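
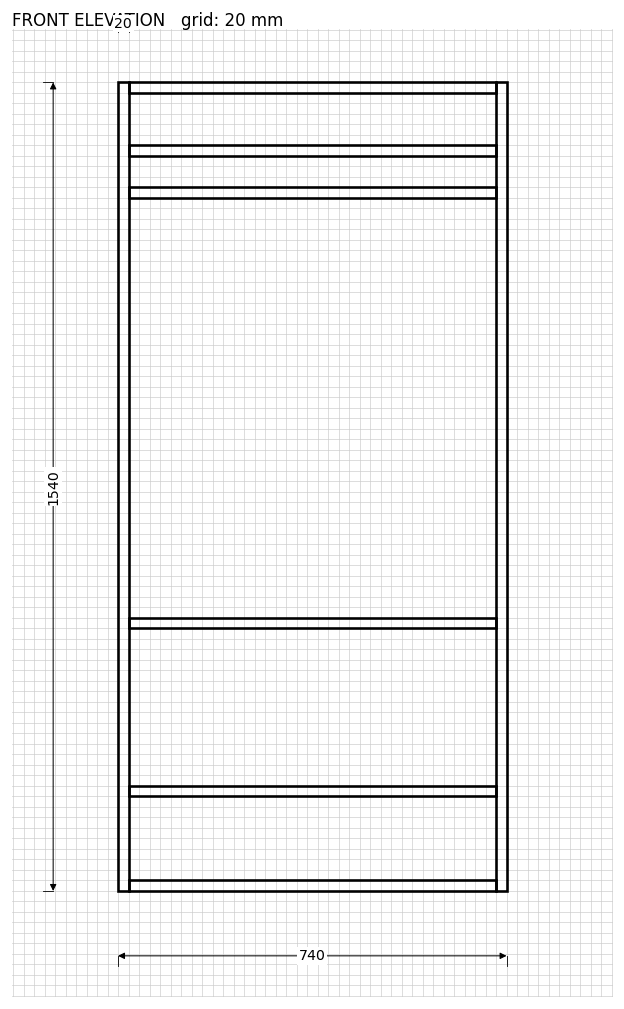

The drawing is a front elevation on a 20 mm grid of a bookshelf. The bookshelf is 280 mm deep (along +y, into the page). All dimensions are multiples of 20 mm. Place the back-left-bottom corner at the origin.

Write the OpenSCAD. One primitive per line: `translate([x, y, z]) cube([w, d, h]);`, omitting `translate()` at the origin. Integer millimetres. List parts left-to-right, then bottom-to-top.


cube([20, 280, 1540]);
translate([20, 0, 0]) cube([700, 280, 20]);
translate([20, 0, 180]) cube([700, 280, 20]);
translate([20, 0, 500]) cube([700, 280, 20]);
translate([20, 0, 1320]) cube([700, 280, 20]);
translate([20, 0, 1400]) cube([700, 280, 20]);
translate([20, 0, 1520]) cube([700, 280, 20]);
translate([720, 0, 0]) cube([20, 280, 1540]);


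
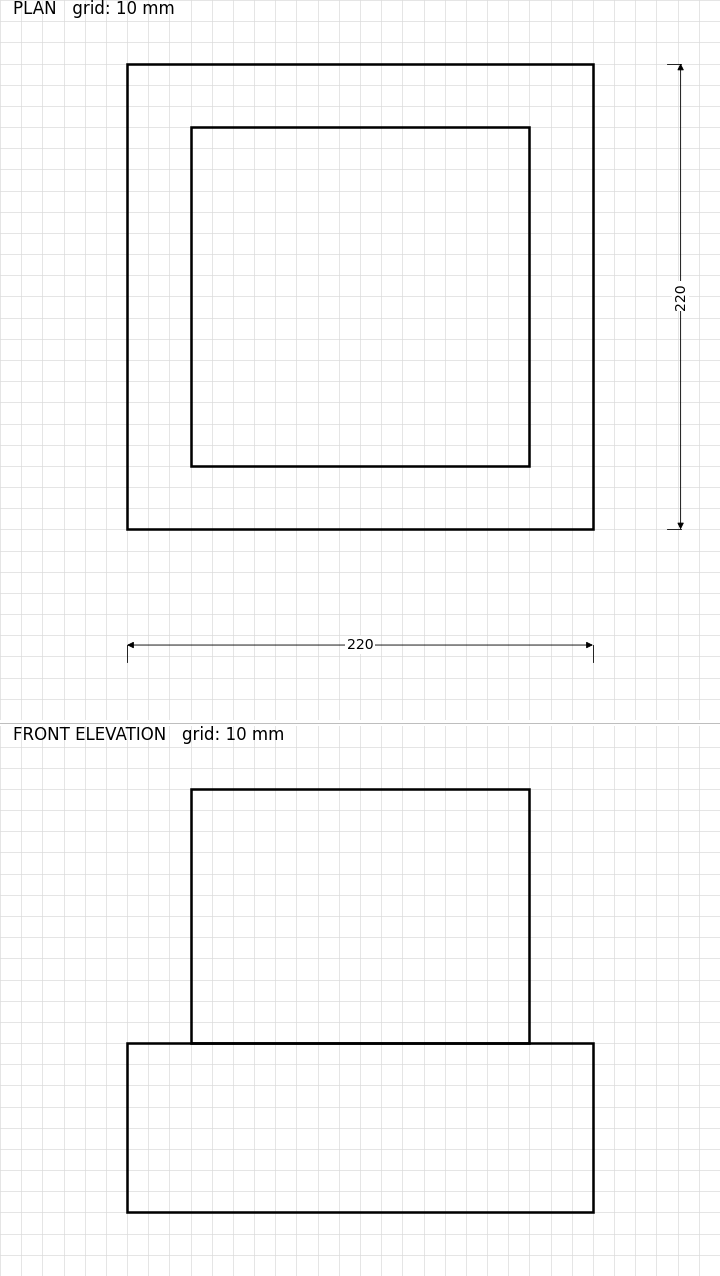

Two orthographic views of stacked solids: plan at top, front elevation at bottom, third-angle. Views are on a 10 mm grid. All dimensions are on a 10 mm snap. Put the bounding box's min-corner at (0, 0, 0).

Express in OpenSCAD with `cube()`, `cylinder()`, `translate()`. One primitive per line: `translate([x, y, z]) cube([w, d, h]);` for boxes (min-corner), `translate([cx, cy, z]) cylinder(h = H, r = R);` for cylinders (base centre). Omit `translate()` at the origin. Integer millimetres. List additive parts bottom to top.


cube([220, 220, 80]);
translate([30, 30, 80]) cube([160, 160, 120]);


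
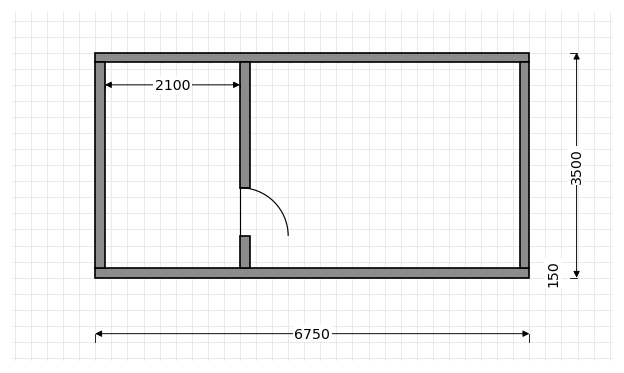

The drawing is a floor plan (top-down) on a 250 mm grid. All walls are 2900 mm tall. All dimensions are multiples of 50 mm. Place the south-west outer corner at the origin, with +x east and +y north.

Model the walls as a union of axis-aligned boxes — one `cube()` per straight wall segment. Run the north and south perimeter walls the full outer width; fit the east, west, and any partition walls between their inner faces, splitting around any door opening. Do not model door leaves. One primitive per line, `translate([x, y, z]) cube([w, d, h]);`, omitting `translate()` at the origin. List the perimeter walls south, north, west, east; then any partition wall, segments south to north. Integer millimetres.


cube([6750, 150, 2900]);
translate([0, 3350, 0]) cube([6750, 150, 2900]);
translate([0, 150, 0]) cube([150, 3200, 2900]);
translate([6600, 150, 0]) cube([150, 3200, 2900]);
translate([2250, 150, 0]) cube([150, 500, 2900]);
translate([2250, 1400, 0]) cube([150, 1950, 2900]);


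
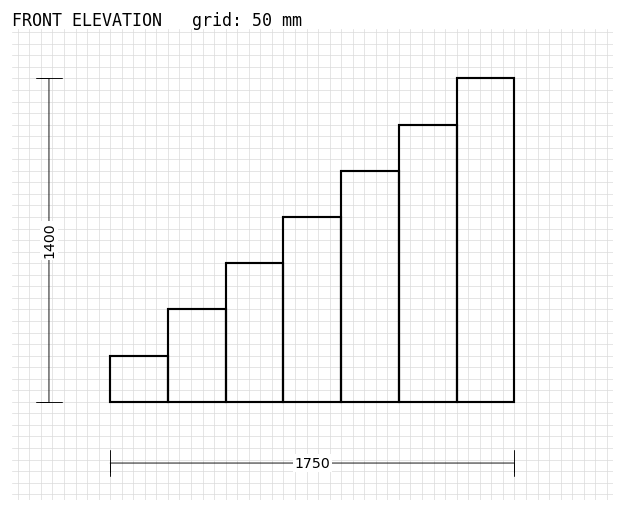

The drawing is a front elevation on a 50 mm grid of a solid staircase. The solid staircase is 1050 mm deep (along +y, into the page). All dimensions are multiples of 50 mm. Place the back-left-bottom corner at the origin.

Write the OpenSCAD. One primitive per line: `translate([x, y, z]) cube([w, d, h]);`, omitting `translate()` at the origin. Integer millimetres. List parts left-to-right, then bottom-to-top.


cube([250, 1050, 200]);
translate([250, 0, 0]) cube([250, 1050, 400]);
translate([500, 0, 0]) cube([250, 1050, 600]);
translate([750, 0, 0]) cube([250, 1050, 800]);
translate([1000, 0, 0]) cube([250, 1050, 1000]);
translate([1250, 0, 0]) cube([250, 1050, 1200]);
translate([1500, 0, 0]) cube([250, 1050, 1400]);


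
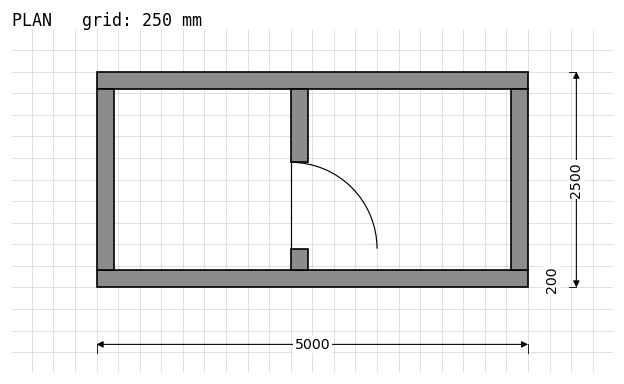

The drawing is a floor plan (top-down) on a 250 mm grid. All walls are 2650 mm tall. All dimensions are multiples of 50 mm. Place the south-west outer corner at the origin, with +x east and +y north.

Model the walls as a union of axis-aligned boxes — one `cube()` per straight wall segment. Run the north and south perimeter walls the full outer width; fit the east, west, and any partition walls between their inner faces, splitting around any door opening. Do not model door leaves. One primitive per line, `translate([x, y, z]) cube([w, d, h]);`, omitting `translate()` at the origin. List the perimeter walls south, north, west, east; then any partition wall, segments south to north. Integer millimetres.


cube([5000, 200, 2650]);
translate([0, 2300, 0]) cube([5000, 200, 2650]);
translate([0, 200, 0]) cube([200, 2100, 2650]);
translate([4800, 200, 0]) cube([200, 2100, 2650]);
translate([2250, 200, 0]) cube([200, 250, 2650]);
translate([2250, 1450, 0]) cube([200, 850, 2650]);


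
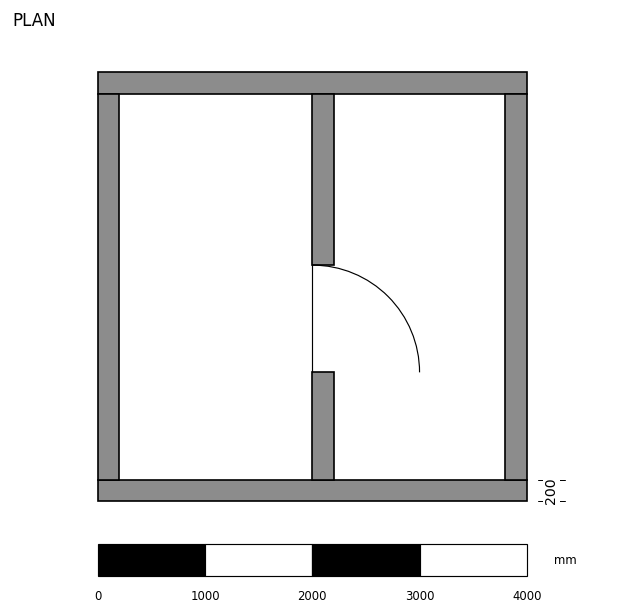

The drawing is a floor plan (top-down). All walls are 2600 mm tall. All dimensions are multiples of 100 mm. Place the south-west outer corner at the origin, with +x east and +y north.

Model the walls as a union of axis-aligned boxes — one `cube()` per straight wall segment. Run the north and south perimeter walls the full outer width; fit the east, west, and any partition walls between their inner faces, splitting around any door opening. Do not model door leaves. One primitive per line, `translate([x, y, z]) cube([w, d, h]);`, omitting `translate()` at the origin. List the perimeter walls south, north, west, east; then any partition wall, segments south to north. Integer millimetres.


cube([4000, 200, 2600]);
translate([0, 3800, 0]) cube([4000, 200, 2600]);
translate([0, 200, 0]) cube([200, 3600, 2600]);
translate([3800, 200, 0]) cube([200, 3600, 2600]);
translate([2000, 200, 0]) cube([200, 1000, 2600]);
translate([2000, 2200, 0]) cube([200, 1600, 2600]);


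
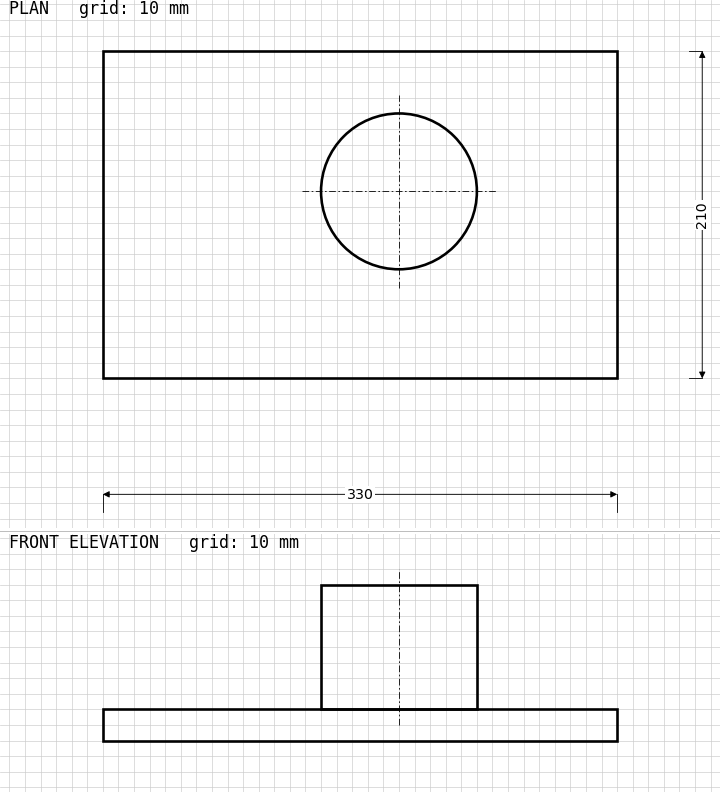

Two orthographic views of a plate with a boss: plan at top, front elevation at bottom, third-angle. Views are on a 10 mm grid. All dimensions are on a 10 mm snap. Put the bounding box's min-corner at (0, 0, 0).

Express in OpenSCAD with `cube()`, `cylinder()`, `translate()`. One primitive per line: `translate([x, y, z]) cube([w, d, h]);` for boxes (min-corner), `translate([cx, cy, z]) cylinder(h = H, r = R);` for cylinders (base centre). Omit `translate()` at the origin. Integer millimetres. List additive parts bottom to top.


cube([330, 210, 20]);
translate([190, 120, 20]) cylinder(h = 80, r = 50);


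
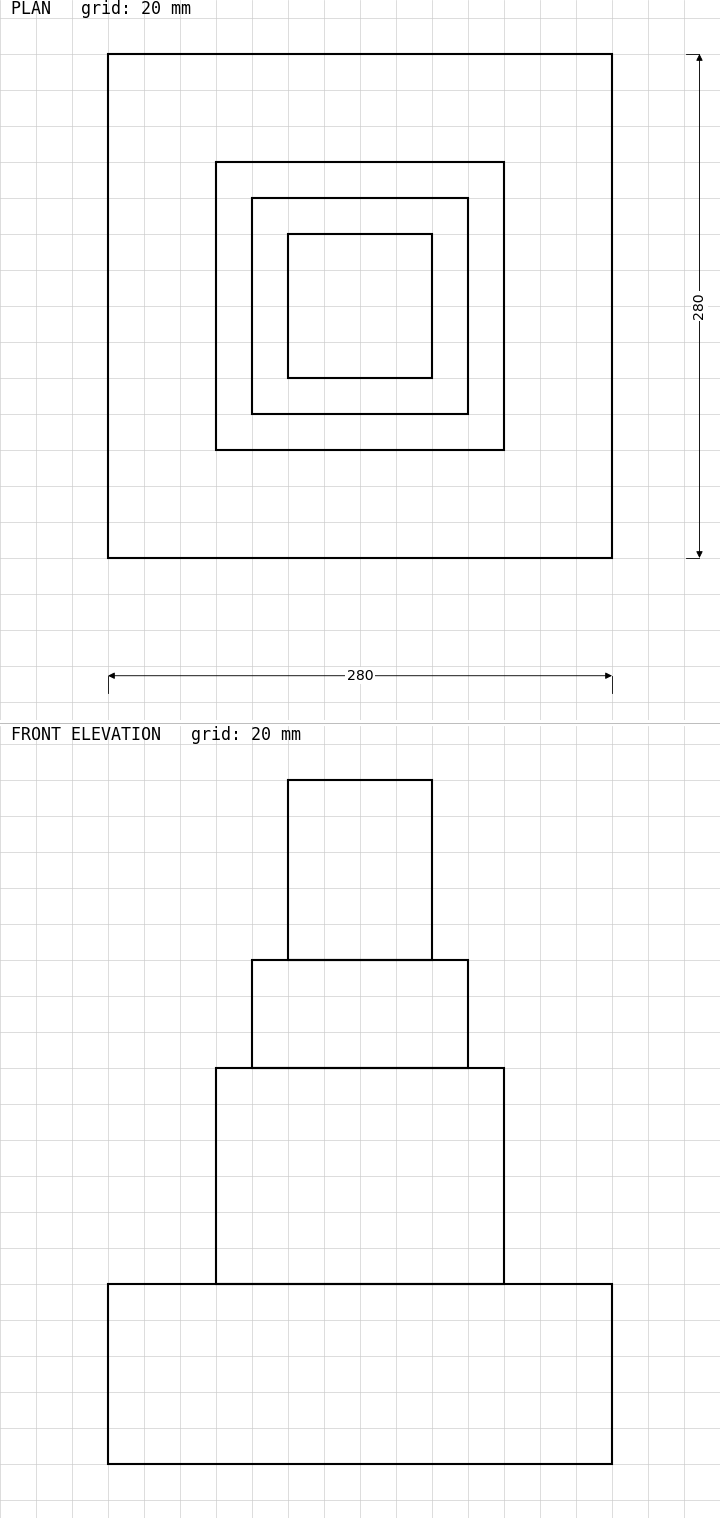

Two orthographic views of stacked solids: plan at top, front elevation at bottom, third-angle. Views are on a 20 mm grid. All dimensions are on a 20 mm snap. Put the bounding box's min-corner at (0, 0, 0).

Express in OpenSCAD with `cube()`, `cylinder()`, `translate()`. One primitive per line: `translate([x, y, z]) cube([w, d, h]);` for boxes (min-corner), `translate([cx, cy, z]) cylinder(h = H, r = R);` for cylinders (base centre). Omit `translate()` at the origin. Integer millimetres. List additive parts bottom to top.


cube([280, 280, 100]);
translate([60, 60, 100]) cube([160, 160, 120]);
translate([80, 80, 220]) cube([120, 120, 60]);
translate([100, 100, 280]) cube([80, 80, 100]);


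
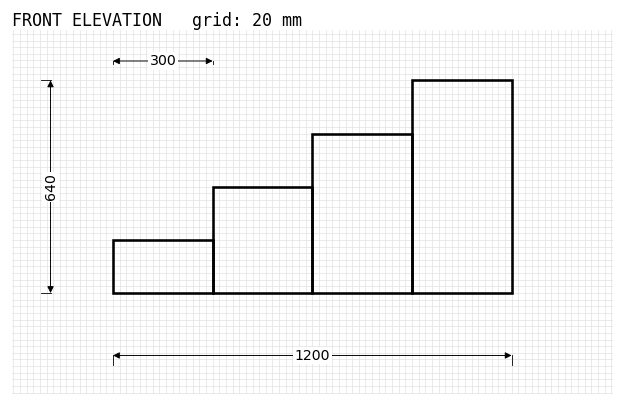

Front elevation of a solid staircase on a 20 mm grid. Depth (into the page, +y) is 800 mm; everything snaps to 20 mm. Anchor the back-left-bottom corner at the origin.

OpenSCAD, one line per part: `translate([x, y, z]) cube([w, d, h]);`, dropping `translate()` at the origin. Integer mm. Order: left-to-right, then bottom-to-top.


cube([300, 800, 160]);
translate([300, 0, 0]) cube([300, 800, 320]);
translate([600, 0, 0]) cube([300, 800, 480]);
translate([900, 0, 0]) cube([300, 800, 640]);


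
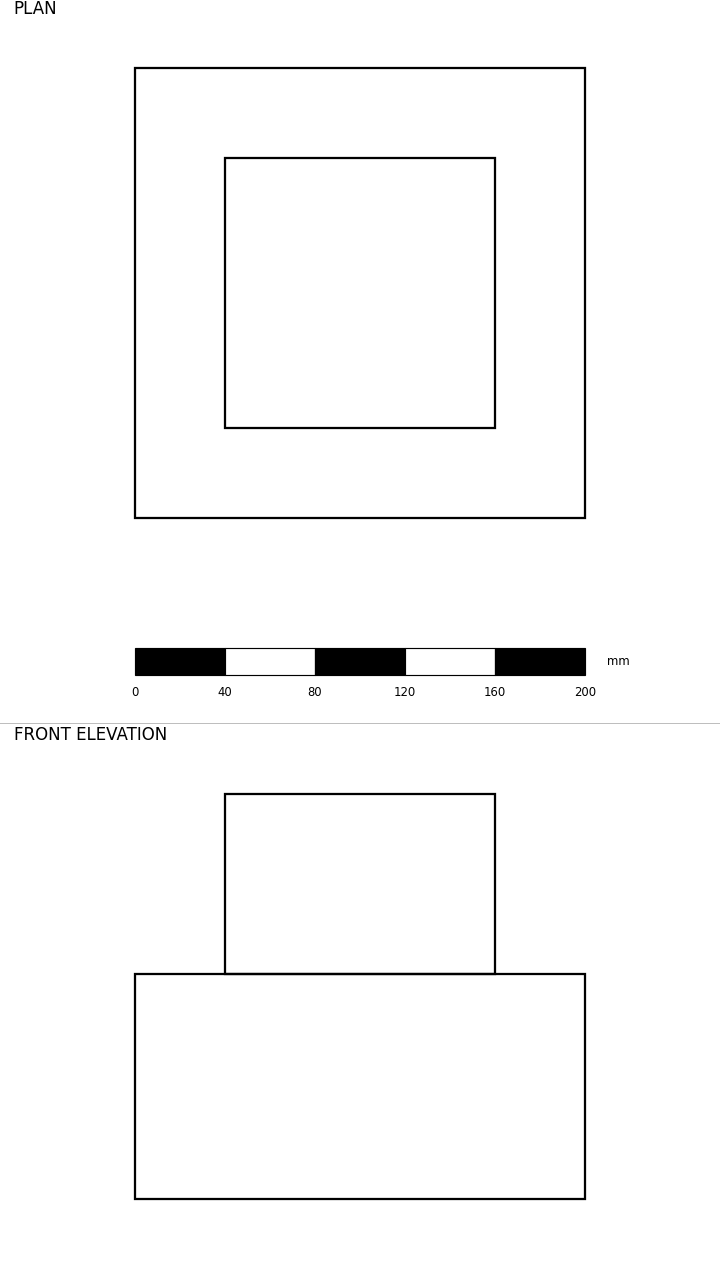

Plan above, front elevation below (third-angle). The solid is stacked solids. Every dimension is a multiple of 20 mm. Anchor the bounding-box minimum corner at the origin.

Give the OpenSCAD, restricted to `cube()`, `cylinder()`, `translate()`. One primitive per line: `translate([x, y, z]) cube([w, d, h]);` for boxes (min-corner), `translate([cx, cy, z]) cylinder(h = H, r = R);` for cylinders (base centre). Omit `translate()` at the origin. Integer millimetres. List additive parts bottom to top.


cube([200, 200, 100]);
translate([40, 40, 100]) cube([120, 120, 80]);


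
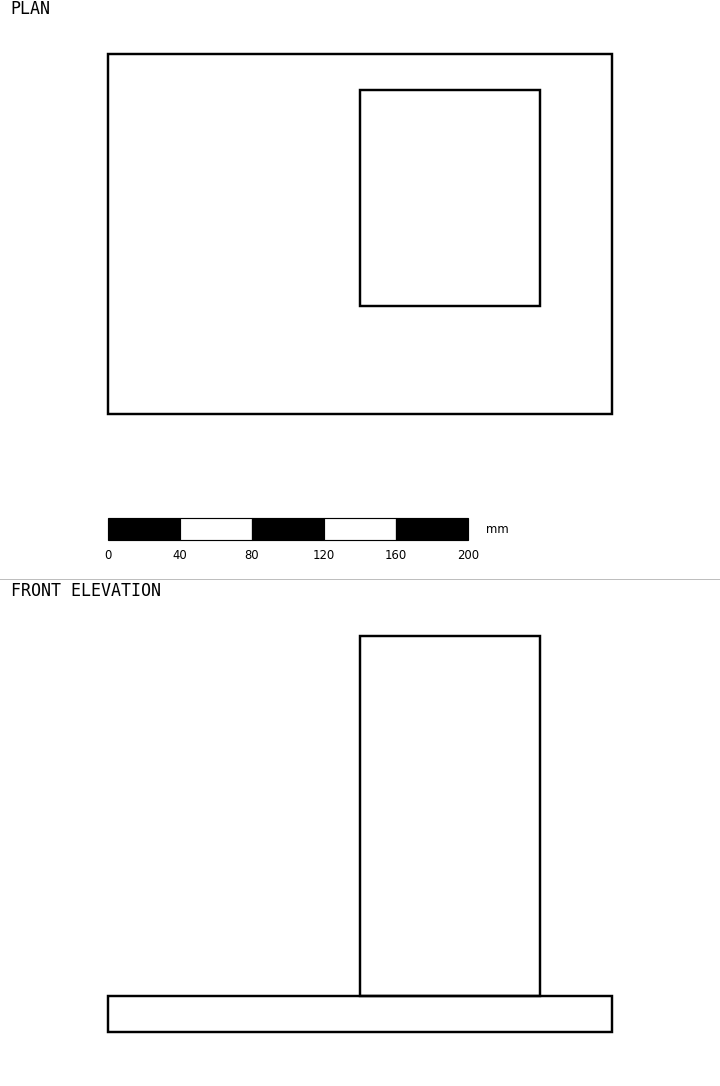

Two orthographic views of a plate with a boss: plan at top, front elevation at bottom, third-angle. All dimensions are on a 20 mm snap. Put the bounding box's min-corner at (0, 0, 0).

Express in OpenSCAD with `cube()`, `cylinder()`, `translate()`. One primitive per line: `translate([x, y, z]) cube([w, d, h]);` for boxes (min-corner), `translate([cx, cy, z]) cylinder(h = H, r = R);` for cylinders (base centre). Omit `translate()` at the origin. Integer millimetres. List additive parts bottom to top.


cube([280, 200, 20]);
translate([140, 60, 20]) cube([100, 120, 200]);


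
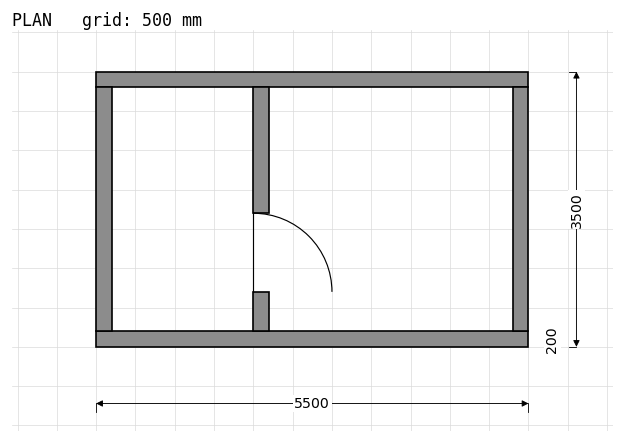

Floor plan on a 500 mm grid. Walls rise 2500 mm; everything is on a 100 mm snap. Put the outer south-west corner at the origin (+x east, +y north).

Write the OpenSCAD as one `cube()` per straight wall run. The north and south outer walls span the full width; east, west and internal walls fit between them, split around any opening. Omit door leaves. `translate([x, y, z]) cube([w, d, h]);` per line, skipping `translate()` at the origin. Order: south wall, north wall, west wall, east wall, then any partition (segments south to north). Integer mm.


cube([5500, 200, 2500]);
translate([0, 3300, 0]) cube([5500, 200, 2500]);
translate([0, 200, 0]) cube([200, 3100, 2500]);
translate([5300, 200, 0]) cube([200, 3100, 2500]);
translate([2000, 200, 0]) cube([200, 500, 2500]);
translate([2000, 1700, 0]) cube([200, 1600, 2500]);


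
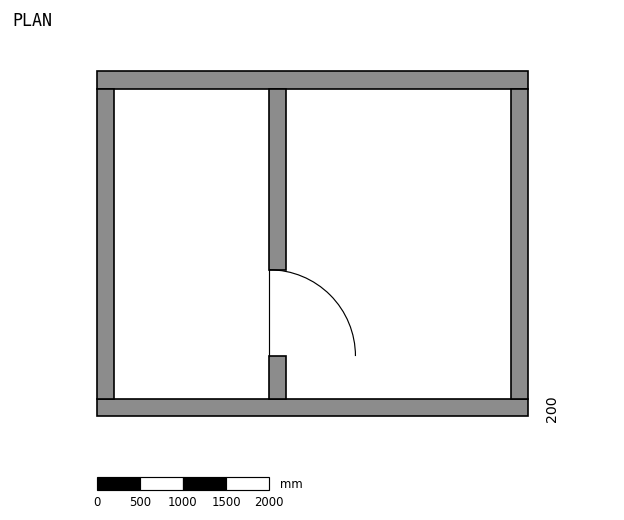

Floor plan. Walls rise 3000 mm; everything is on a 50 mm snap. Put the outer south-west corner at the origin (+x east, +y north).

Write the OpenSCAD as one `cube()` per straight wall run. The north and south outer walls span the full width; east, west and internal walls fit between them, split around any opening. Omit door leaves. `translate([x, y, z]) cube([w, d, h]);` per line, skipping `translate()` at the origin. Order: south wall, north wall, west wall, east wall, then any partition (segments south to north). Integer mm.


cube([5000, 200, 3000]);
translate([0, 3800, 0]) cube([5000, 200, 3000]);
translate([0, 200, 0]) cube([200, 3600, 3000]);
translate([4800, 200, 0]) cube([200, 3600, 3000]);
translate([2000, 200, 0]) cube([200, 500, 3000]);
translate([2000, 1700, 0]) cube([200, 2100, 3000]);


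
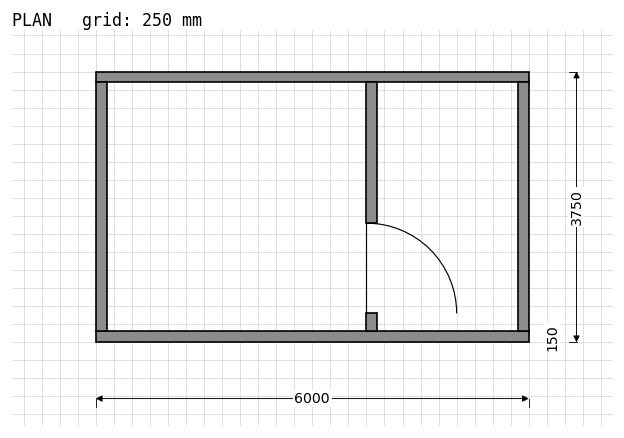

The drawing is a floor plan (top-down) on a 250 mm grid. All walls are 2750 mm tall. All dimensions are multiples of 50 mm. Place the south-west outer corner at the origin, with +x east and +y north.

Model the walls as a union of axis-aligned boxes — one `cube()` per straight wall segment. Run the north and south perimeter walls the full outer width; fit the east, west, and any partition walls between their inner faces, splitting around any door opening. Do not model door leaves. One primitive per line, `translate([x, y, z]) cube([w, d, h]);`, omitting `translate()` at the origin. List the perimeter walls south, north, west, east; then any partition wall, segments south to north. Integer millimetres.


cube([6000, 150, 2750]);
translate([0, 3600, 0]) cube([6000, 150, 2750]);
translate([0, 150, 0]) cube([150, 3450, 2750]);
translate([5850, 150, 0]) cube([150, 3450, 2750]);
translate([3750, 150, 0]) cube([150, 250, 2750]);
translate([3750, 1650, 0]) cube([150, 1950, 2750]);


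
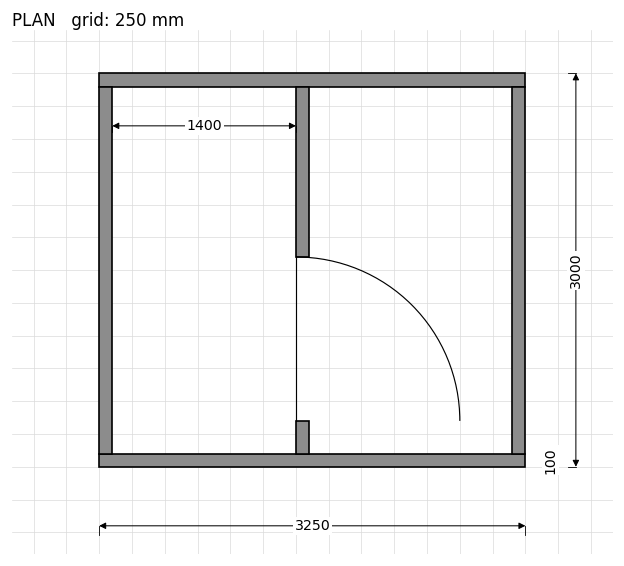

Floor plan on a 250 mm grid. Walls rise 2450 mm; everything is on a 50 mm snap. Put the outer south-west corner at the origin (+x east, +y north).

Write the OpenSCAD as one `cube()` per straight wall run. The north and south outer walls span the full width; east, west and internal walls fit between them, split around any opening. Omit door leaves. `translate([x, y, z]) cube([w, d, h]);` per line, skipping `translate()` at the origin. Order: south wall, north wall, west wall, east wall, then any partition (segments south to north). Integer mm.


cube([3250, 100, 2450]);
translate([0, 2900, 0]) cube([3250, 100, 2450]);
translate([0, 100, 0]) cube([100, 2800, 2450]);
translate([3150, 100, 0]) cube([100, 2800, 2450]);
translate([1500, 100, 0]) cube([100, 250, 2450]);
translate([1500, 1600, 0]) cube([100, 1300, 2450]);


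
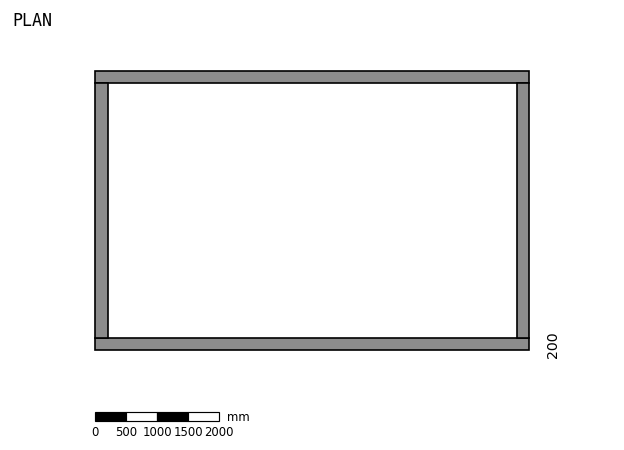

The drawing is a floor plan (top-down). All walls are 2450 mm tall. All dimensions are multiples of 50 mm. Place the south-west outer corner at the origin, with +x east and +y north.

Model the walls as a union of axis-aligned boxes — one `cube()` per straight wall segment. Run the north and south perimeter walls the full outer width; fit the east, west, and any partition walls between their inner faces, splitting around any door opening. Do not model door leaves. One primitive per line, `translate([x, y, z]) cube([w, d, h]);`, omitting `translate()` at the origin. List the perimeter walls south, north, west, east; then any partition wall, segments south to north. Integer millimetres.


cube([7000, 200, 2450]);
translate([0, 4300, 0]) cube([7000, 200, 2450]);
translate([0, 200, 0]) cube([200, 4100, 2450]);
translate([6800, 200, 0]) cube([200, 4100, 2450]);


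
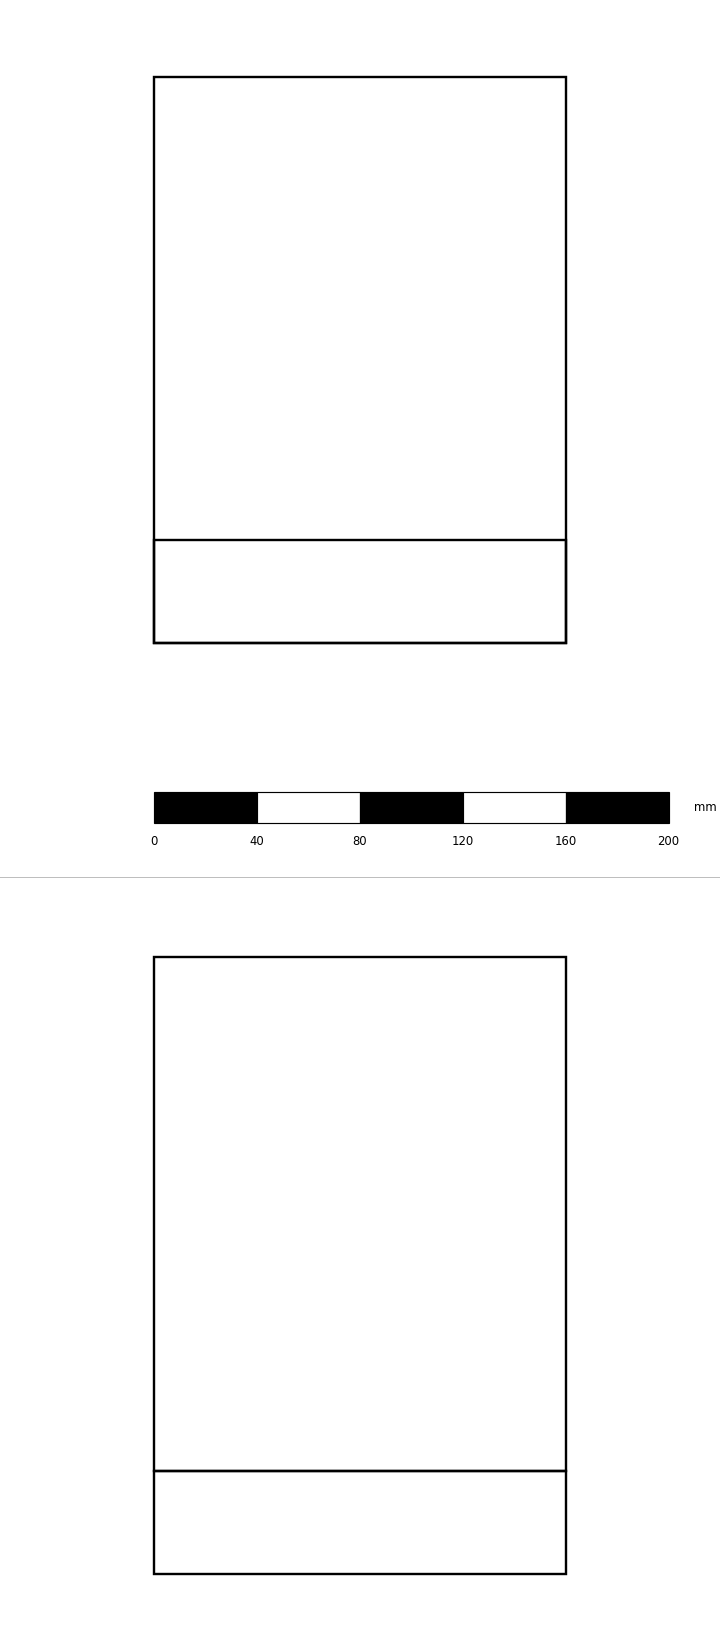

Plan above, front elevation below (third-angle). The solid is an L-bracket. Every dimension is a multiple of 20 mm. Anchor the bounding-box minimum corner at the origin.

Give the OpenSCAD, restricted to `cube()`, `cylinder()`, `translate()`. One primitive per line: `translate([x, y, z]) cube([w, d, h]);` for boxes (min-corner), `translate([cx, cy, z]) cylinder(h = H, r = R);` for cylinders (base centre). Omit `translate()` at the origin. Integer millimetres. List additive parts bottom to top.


cube([160, 220, 40]);
translate([0, 0, 40]) cube([160, 40, 200]);


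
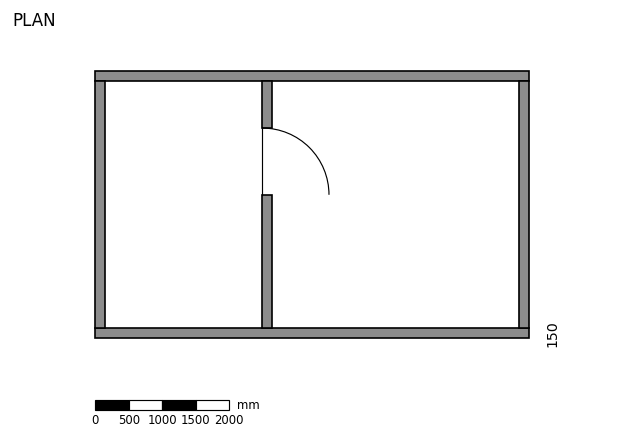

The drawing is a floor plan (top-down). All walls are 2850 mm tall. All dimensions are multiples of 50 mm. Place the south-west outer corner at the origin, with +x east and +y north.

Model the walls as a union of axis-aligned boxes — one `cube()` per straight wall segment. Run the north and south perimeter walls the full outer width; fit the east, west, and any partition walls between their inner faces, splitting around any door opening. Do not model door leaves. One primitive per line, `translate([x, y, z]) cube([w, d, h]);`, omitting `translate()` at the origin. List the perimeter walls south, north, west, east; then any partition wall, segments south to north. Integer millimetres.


cube([6500, 150, 2850]);
translate([0, 3850, 0]) cube([6500, 150, 2850]);
translate([0, 150, 0]) cube([150, 3700, 2850]);
translate([6350, 150, 0]) cube([150, 3700, 2850]);
translate([2500, 150, 0]) cube([150, 2000, 2850]);
translate([2500, 3150, 0]) cube([150, 700, 2850]);


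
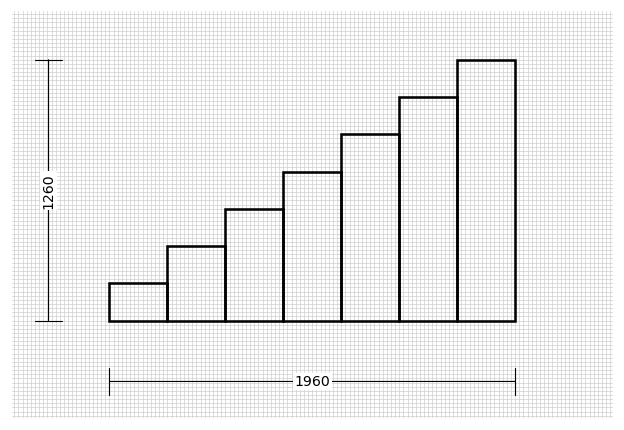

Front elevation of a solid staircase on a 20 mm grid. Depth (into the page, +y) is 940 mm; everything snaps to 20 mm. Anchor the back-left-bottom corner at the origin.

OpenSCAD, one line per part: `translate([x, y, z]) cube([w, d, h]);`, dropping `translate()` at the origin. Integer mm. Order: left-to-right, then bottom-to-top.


cube([280, 940, 180]);
translate([280, 0, 0]) cube([280, 940, 360]);
translate([560, 0, 0]) cube([280, 940, 540]);
translate([840, 0, 0]) cube([280, 940, 720]);
translate([1120, 0, 0]) cube([280, 940, 900]);
translate([1400, 0, 0]) cube([280, 940, 1080]);
translate([1680, 0, 0]) cube([280, 940, 1260]);


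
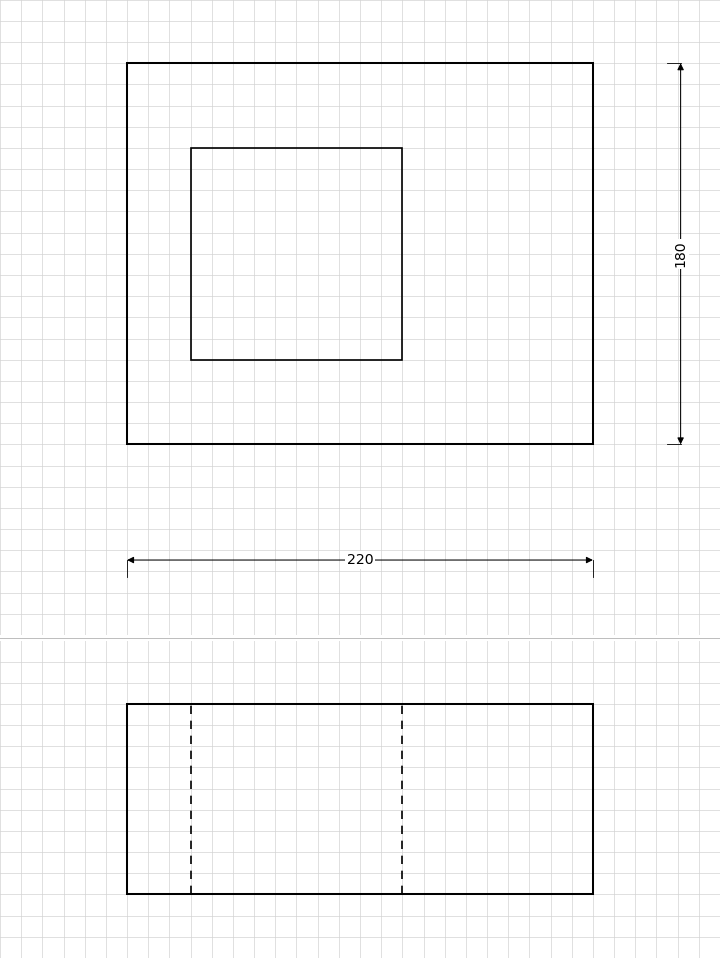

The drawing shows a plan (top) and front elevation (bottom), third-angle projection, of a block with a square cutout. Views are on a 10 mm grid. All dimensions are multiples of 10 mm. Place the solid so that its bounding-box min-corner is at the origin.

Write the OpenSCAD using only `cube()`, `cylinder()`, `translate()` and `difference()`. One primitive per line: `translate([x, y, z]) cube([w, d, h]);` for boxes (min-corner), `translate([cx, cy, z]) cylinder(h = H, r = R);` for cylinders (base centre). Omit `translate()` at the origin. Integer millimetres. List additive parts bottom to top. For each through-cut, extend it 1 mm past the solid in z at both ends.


difference() {
  cube([220, 180, 90]);
  translate([30, 40, -1]) cube([100, 100, 92]);
}


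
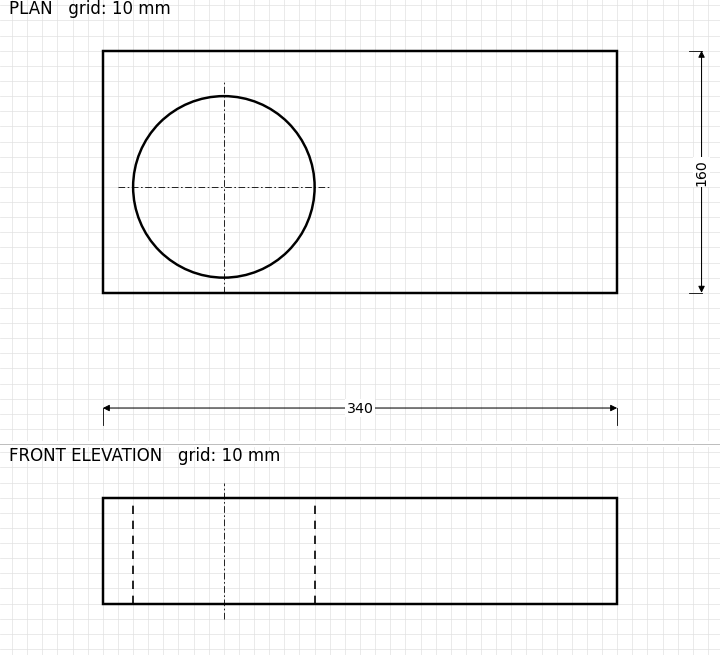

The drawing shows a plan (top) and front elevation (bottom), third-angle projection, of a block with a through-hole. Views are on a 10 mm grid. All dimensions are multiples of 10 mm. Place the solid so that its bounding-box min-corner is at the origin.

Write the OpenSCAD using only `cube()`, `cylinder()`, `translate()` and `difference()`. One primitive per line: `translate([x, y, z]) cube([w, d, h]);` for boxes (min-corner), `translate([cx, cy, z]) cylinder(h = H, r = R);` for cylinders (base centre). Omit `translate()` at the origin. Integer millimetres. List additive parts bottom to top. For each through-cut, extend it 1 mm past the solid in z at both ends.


difference() {
  cube([340, 160, 70]);
  translate([80, 70, -1]) cylinder(h = 72, r = 60);
}


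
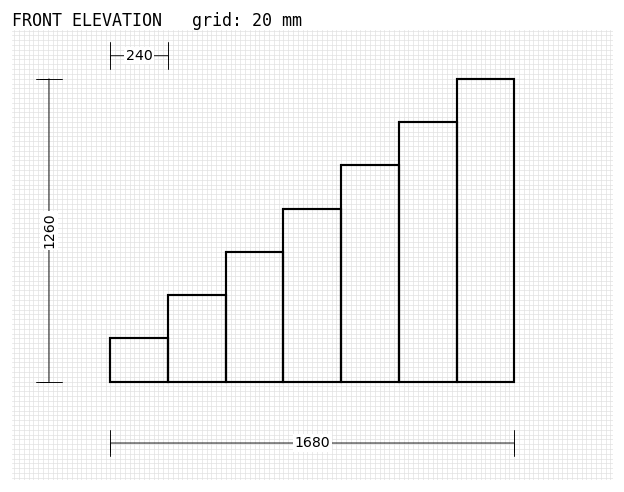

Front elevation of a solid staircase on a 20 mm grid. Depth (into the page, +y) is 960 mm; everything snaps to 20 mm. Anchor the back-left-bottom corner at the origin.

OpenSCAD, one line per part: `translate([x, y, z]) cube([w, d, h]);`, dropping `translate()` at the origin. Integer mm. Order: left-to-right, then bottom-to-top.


cube([240, 960, 180]);
translate([240, 0, 0]) cube([240, 960, 360]);
translate([480, 0, 0]) cube([240, 960, 540]);
translate([720, 0, 0]) cube([240, 960, 720]);
translate([960, 0, 0]) cube([240, 960, 900]);
translate([1200, 0, 0]) cube([240, 960, 1080]);
translate([1440, 0, 0]) cube([240, 960, 1260]);


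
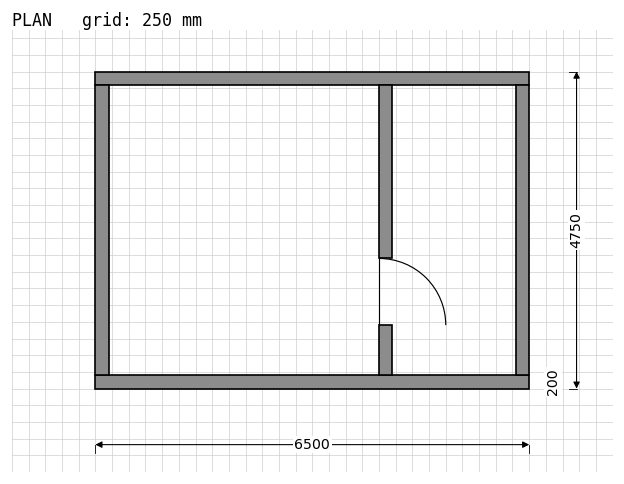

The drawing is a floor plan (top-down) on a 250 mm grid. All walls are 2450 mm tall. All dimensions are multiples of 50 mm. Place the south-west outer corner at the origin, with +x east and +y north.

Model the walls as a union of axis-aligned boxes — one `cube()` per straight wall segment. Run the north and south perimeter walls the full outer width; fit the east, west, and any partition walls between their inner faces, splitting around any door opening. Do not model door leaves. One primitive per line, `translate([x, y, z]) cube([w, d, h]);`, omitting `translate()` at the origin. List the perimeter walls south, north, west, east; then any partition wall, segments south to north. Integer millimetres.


cube([6500, 200, 2450]);
translate([0, 4550, 0]) cube([6500, 200, 2450]);
translate([0, 200, 0]) cube([200, 4350, 2450]);
translate([6300, 200, 0]) cube([200, 4350, 2450]);
translate([4250, 200, 0]) cube([200, 750, 2450]);
translate([4250, 1950, 0]) cube([200, 2600, 2450]);


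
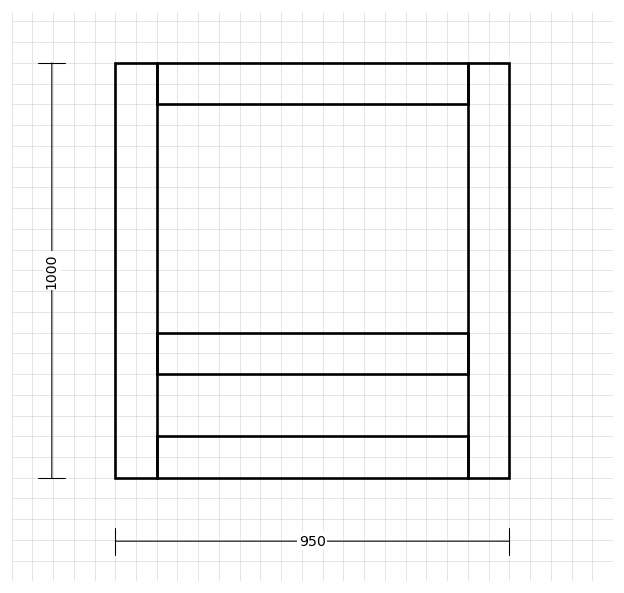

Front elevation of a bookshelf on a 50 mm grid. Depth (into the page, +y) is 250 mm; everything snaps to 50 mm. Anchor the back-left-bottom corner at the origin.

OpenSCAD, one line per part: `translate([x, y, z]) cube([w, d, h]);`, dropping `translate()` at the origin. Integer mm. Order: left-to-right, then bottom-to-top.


cube([100, 250, 1000]);
translate([100, 0, 0]) cube([750, 250, 100]);
translate([100, 0, 250]) cube([750, 250, 100]);
translate([100, 0, 900]) cube([750, 250, 100]);
translate([850, 0, 0]) cube([100, 250, 1000]);


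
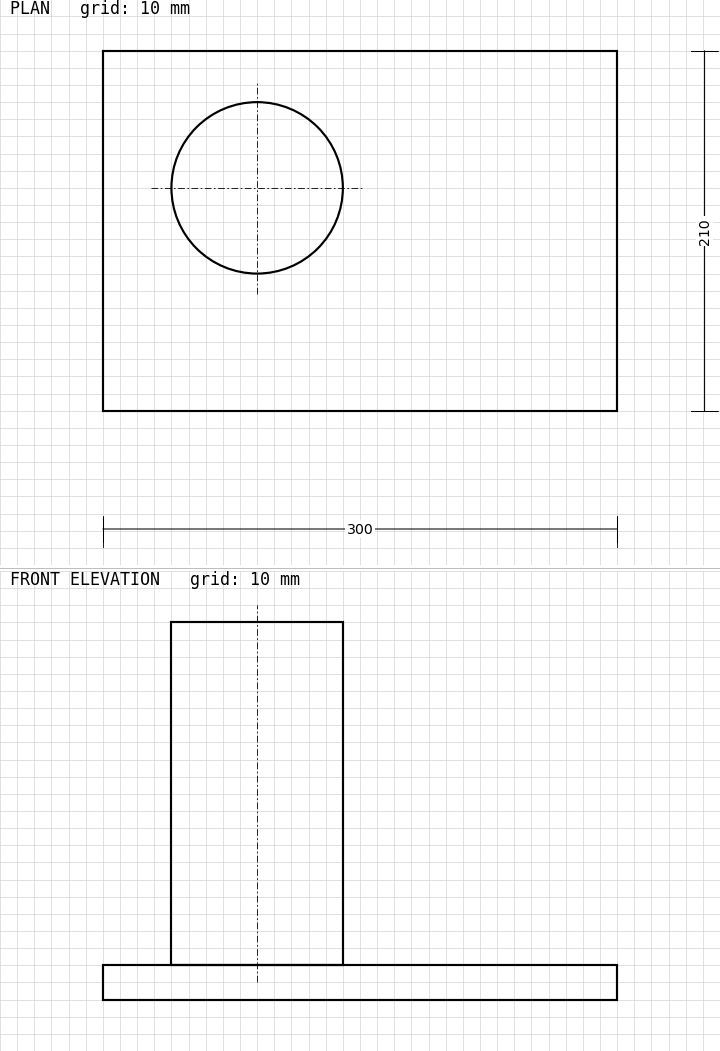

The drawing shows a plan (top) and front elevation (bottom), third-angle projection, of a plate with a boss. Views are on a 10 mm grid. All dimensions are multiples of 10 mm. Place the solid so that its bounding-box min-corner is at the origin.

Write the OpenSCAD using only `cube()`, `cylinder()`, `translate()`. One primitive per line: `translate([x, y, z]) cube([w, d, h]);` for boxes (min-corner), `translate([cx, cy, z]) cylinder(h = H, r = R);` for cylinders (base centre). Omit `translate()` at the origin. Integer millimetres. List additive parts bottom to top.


cube([300, 210, 20]);
translate([90, 130, 20]) cylinder(h = 200, r = 50);


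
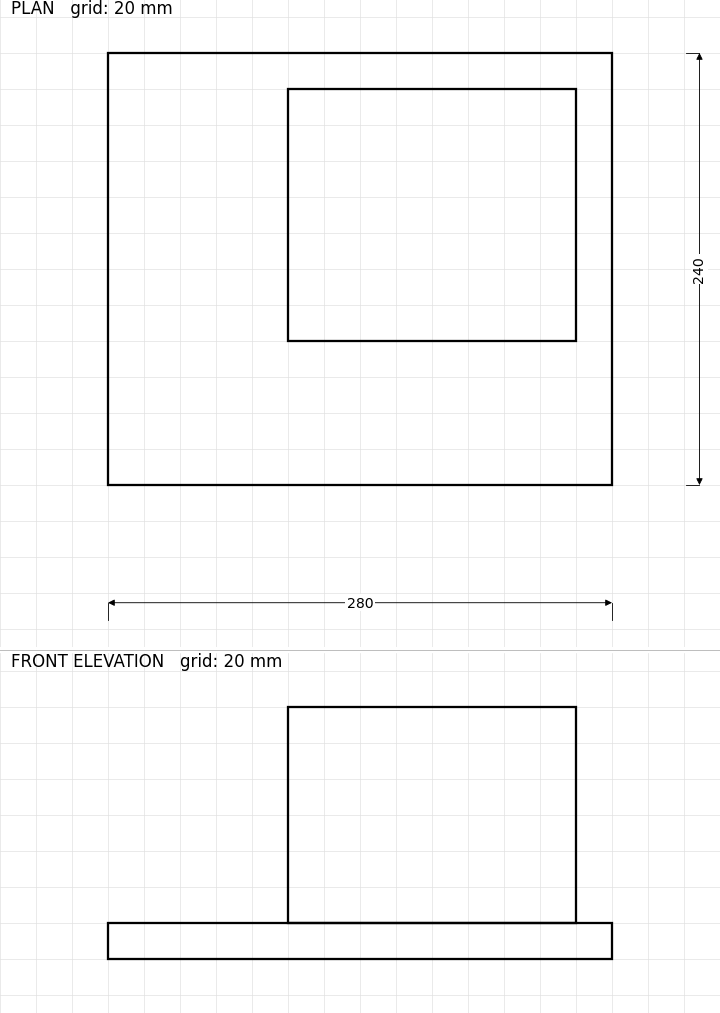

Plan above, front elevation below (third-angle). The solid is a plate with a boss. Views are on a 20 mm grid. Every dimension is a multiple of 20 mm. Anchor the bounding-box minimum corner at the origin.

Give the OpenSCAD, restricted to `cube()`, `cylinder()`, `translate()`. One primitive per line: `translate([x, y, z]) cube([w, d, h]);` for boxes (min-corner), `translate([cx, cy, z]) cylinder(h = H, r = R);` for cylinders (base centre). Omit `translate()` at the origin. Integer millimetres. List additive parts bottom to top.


cube([280, 240, 20]);
translate([100, 80, 20]) cube([160, 140, 120]);


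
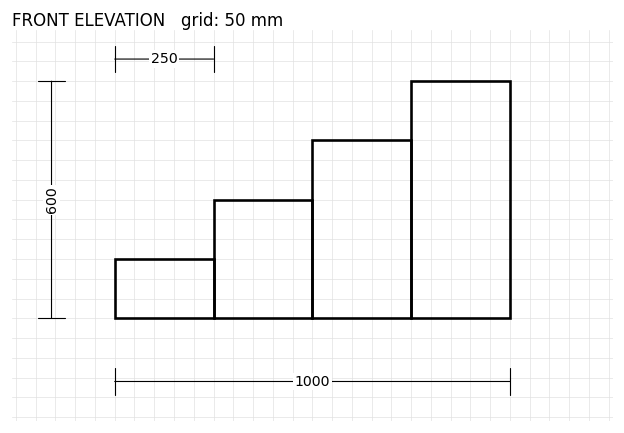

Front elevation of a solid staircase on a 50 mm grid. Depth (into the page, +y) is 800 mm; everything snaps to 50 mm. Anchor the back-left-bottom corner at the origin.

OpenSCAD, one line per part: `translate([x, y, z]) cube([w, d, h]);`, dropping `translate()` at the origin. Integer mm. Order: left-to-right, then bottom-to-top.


cube([250, 800, 150]);
translate([250, 0, 0]) cube([250, 800, 300]);
translate([500, 0, 0]) cube([250, 800, 450]);
translate([750, 0, 0]) cube([250, 800, 600]);


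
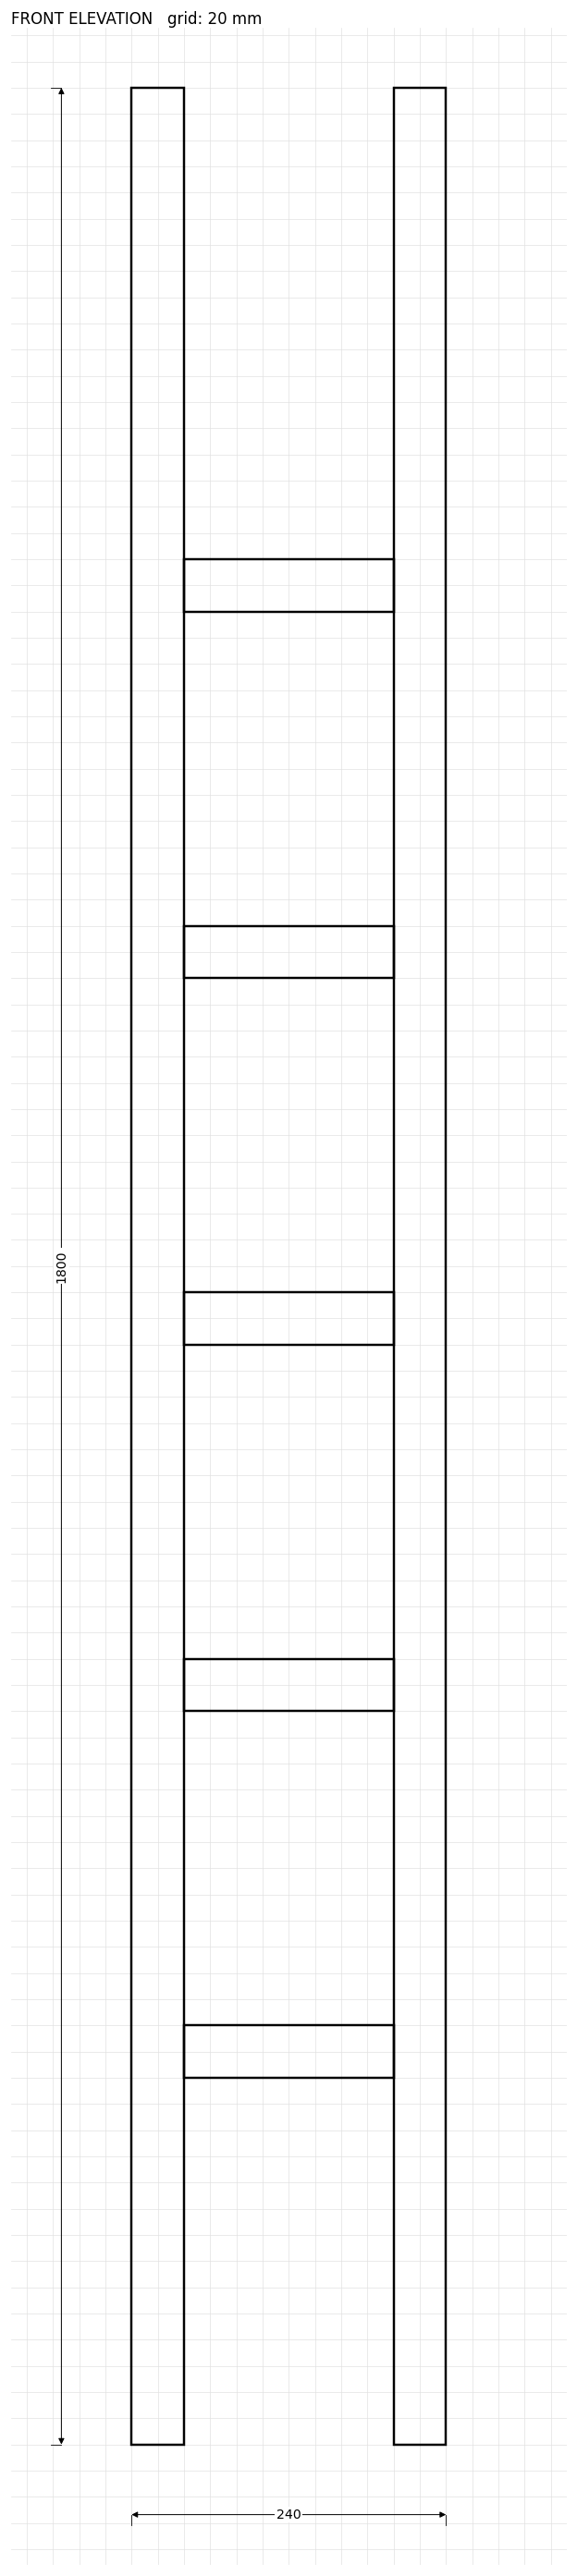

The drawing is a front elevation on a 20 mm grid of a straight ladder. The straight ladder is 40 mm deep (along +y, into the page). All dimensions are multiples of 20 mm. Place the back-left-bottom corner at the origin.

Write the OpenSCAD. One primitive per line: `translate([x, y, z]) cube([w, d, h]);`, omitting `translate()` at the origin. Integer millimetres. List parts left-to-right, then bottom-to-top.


cube([40, 40, 1800]);
translate([40, 0, 280]) cube([160, 40, 40]);
translate([40, 0, 560]) cube([160, 40, 40]);
translate([40, 0, 840]) cube([160, 40, 40]);
translate([40, 0, 1120]) cube([160, 40, 40]);
translate([40, 0, 1400]) cube([160, 40, 40]);
translate([200, 0, 0]) cube([40, 40, 1800]);


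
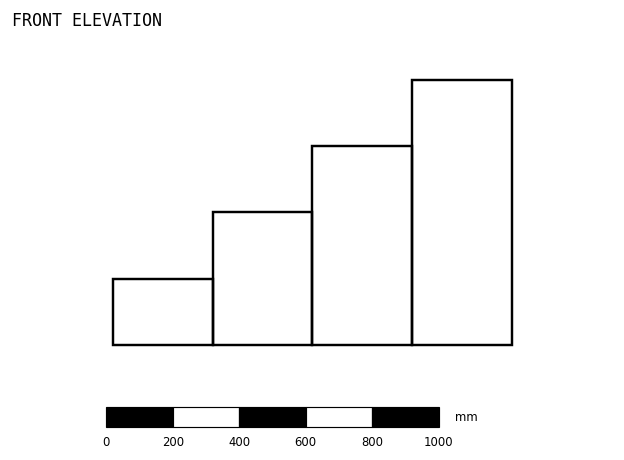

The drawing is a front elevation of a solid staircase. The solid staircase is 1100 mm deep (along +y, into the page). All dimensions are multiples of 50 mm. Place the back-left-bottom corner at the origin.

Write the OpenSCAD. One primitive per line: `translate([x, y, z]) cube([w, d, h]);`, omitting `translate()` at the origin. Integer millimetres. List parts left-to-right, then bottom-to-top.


cube([300, 1100, 200]);
translate([300, 0, 0]) cube([300, 1100, 400]);
translate([600, 0, 0]) cube([300, 1100, 600]);
translate([900, 0, 0]) cube([300, 1100, 800]);


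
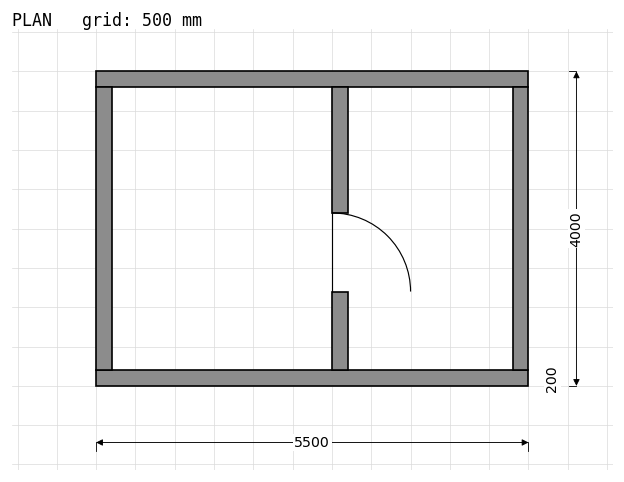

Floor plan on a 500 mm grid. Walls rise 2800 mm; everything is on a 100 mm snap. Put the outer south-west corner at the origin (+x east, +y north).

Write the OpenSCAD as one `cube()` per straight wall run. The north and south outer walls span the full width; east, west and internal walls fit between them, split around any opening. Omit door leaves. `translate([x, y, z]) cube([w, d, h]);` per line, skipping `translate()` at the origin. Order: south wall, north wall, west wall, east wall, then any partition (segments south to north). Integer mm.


cube([5500, 200, 2800]);
translate([0, 3800, 0]) cube([5500, 200, 2800]);
translate([0, 200, 0]) cube([200, 3600, 2800]);
translate([5300, 200, 0]) cube([200, 3600, 2800]);
translate([3000, 200, 0]) cube([200, 1000, 2800]);
translate([3000, 2200, 0]) cube([200, 1600, 2800]);


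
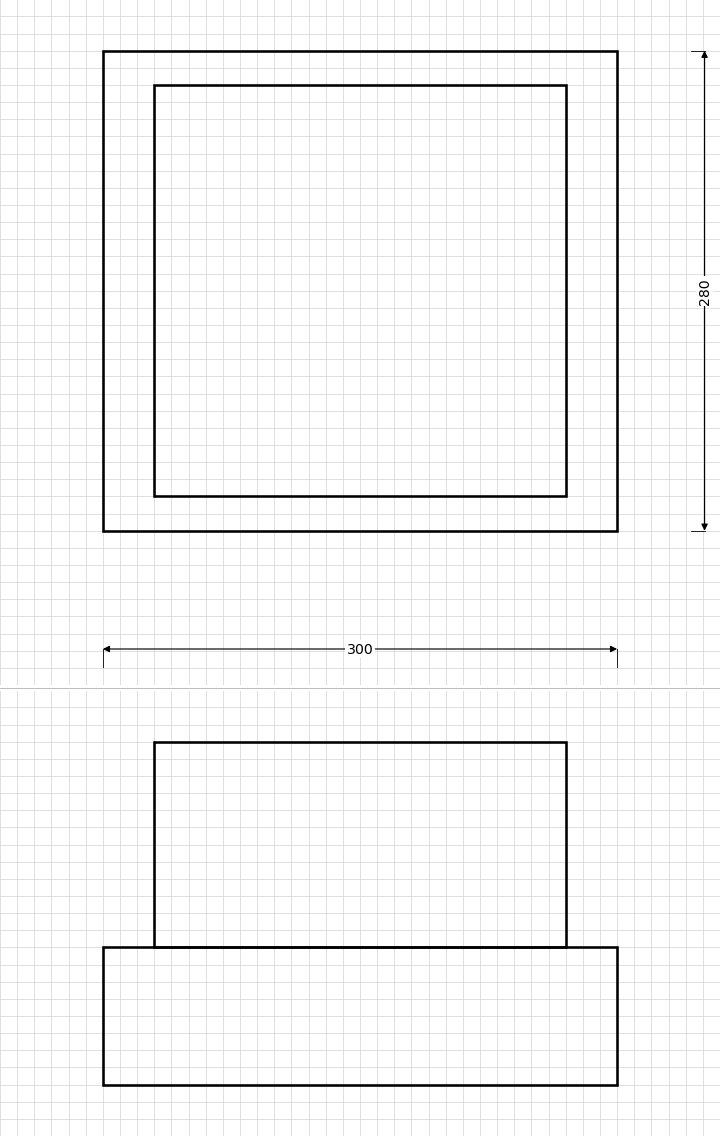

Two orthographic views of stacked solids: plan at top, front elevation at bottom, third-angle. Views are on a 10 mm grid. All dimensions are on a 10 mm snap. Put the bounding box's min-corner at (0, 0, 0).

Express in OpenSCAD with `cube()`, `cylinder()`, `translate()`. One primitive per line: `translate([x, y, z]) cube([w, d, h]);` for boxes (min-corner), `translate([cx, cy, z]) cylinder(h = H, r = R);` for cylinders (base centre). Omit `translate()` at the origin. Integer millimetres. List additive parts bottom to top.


cube([300, 280, 80]);
translate([30, 20, 80]) cube([240, 240, 120]);


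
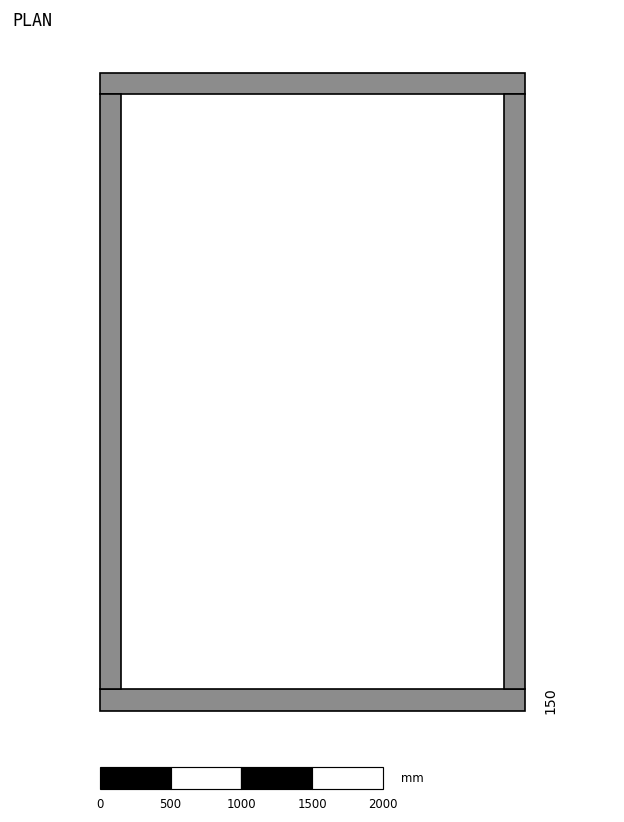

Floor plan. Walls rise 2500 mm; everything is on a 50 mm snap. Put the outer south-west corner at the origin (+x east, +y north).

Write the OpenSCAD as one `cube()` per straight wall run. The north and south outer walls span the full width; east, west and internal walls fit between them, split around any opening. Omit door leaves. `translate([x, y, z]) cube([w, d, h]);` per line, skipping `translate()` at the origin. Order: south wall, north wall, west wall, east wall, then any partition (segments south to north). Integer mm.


cube([3000, 150, 2500]);
translate([0, 4350, 0]) cube([3000, 150, 2500]);
translate([0, 150, 0]) cube([150, 4200, 2500]);
translate([2850, 150, 0]) cube([150, 4200, 2500]);


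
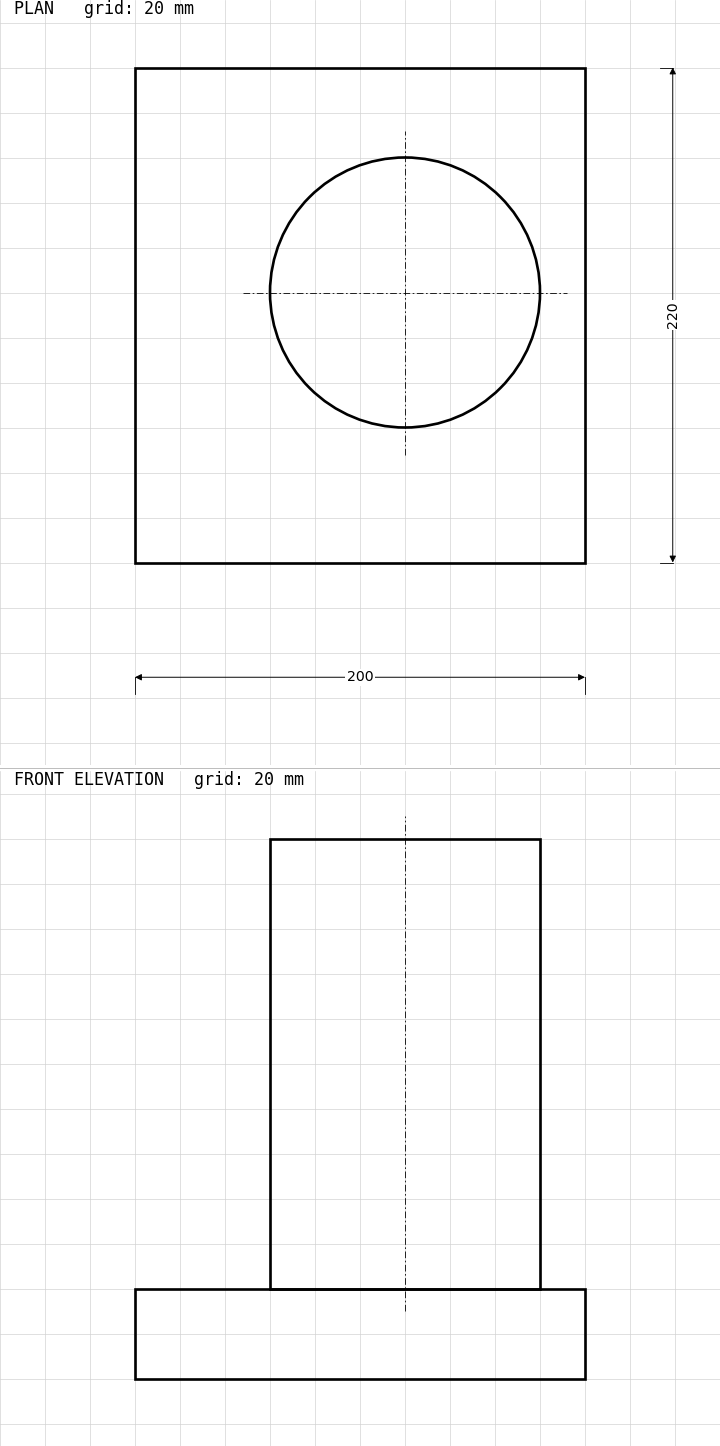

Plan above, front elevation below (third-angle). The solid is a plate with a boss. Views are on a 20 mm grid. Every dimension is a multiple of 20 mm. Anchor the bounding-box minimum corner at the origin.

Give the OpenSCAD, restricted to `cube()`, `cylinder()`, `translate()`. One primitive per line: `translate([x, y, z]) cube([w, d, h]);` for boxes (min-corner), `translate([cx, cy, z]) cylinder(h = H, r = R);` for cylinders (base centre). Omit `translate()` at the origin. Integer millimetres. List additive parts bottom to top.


cube([200, 220, 40]);
translate([120, 120, 40]) cylinder(h = 200, r = 60);


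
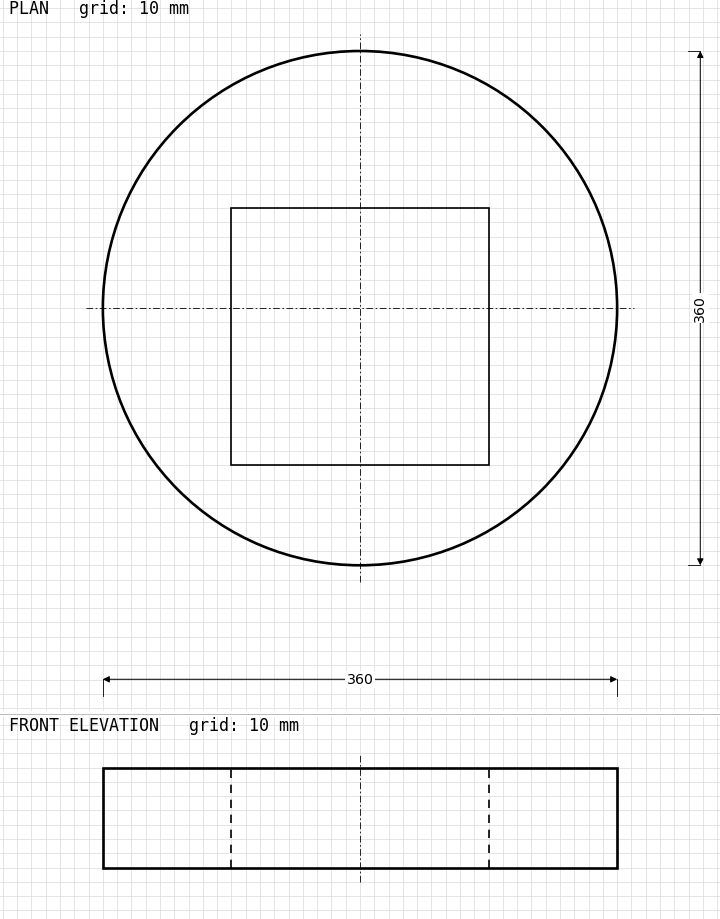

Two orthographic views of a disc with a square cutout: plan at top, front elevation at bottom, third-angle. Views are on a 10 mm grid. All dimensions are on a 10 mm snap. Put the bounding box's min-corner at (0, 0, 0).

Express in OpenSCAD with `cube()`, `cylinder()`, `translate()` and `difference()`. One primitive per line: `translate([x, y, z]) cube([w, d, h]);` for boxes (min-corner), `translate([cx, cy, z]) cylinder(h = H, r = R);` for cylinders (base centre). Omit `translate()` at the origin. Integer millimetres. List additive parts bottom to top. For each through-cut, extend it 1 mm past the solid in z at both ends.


difference() {
  translate([180, 180, 0]) cylinder(h = 70, r = 180);
  translate([90, 70, -1]) cube([180, 180, 72]);
}


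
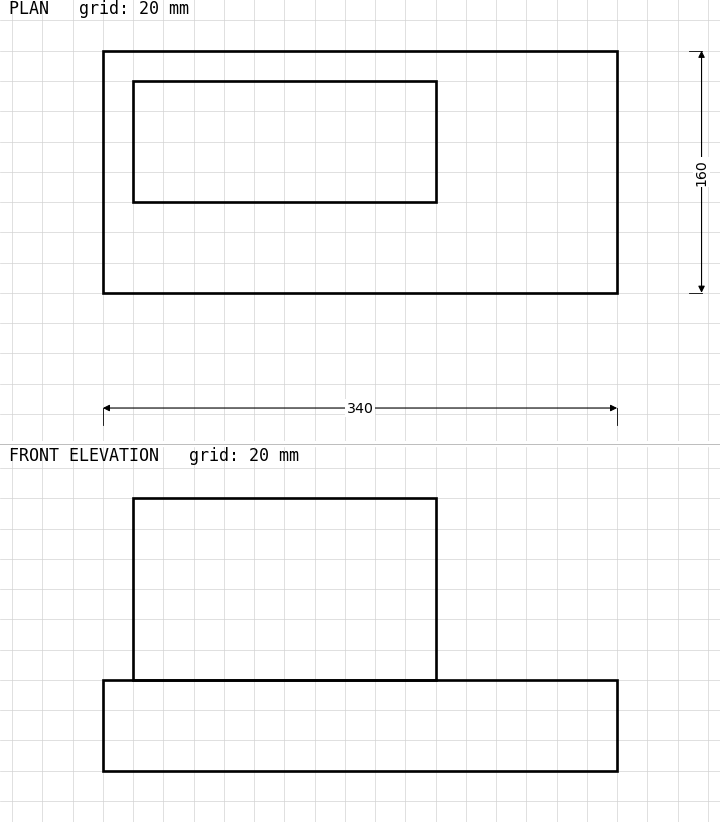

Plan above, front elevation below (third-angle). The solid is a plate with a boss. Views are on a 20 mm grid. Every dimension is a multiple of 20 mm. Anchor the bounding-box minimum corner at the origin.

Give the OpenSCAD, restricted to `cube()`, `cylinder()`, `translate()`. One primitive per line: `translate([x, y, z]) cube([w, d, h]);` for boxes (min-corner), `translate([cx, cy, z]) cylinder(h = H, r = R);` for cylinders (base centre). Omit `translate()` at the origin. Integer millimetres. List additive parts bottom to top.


cube([340, 160, 60]);
translate([20, 60, 60]) cube([200, 80, 120]);


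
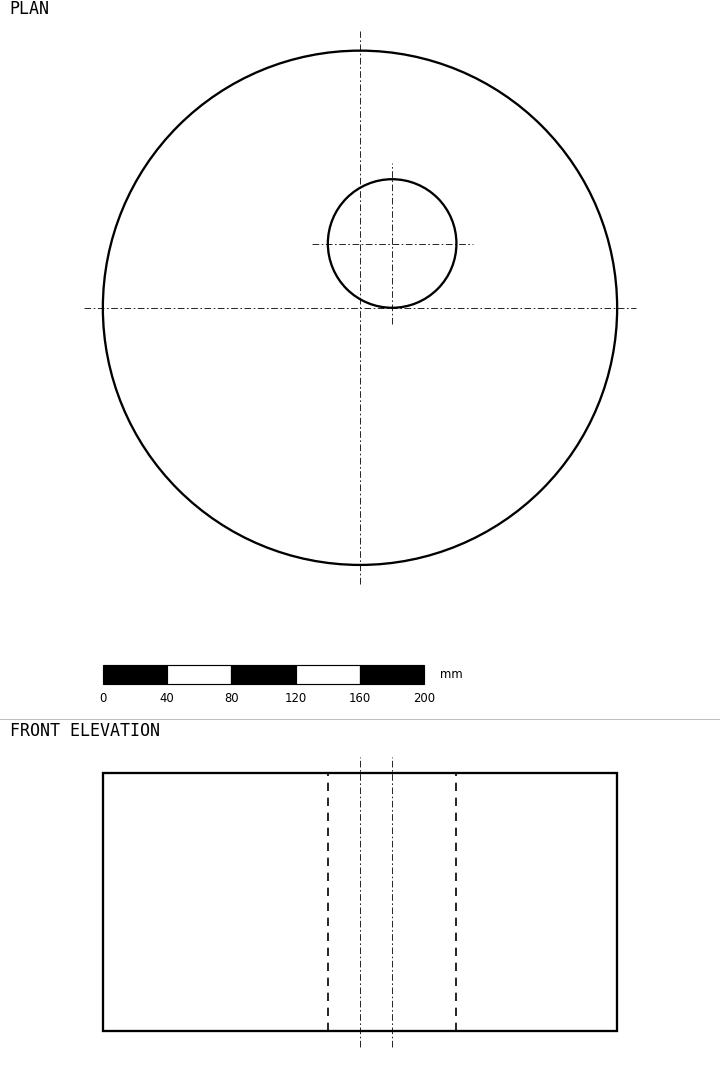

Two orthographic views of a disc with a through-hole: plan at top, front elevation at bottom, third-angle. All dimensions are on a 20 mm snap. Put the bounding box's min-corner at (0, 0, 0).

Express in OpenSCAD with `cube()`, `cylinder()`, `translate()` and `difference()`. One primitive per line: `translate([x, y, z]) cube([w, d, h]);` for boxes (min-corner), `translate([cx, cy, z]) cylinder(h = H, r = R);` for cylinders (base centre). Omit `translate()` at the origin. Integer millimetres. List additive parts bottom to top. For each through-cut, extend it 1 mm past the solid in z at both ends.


difference() {
  translate([160, 160, 0]) cylinder(h = 160, r = 160);
  translate([180, 200, -1]) cylinder(h = 162, r = 40);
}


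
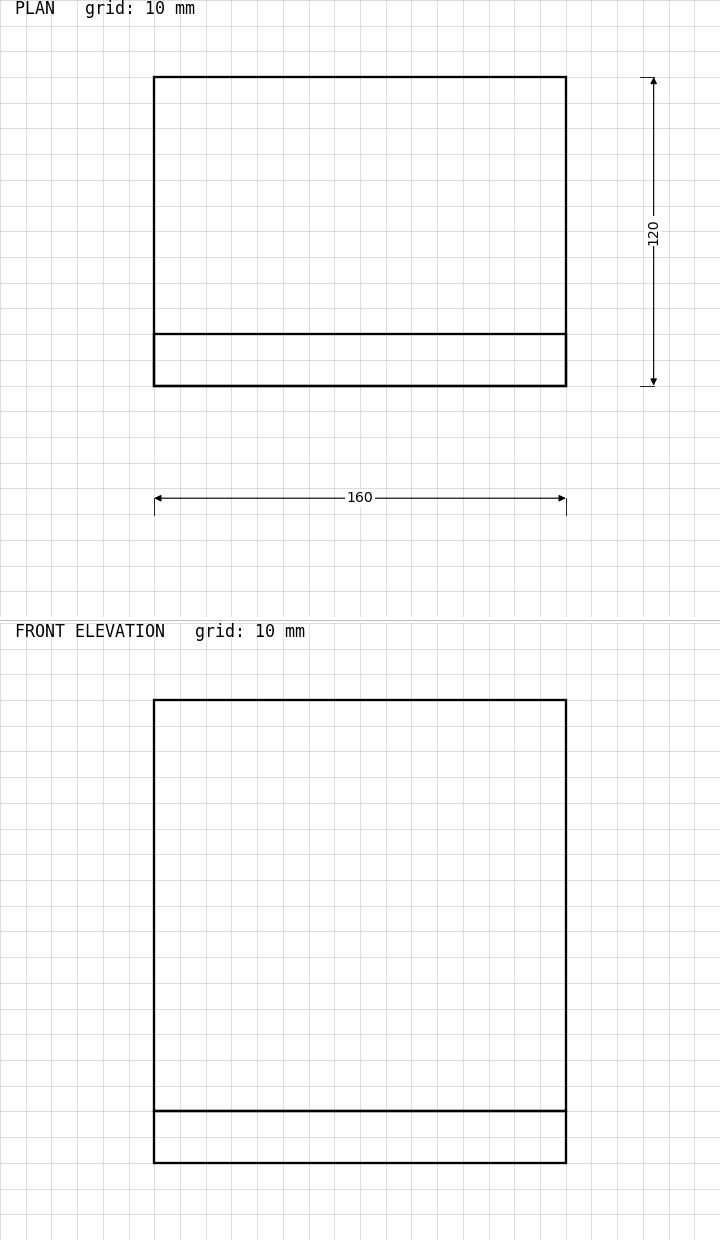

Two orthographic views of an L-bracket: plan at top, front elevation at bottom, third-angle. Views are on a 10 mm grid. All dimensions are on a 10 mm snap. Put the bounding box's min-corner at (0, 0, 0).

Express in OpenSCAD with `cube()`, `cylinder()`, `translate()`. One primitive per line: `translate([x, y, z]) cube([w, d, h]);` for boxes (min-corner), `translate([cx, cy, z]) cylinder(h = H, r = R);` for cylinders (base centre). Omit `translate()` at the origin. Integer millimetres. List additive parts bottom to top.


cube([160, 120, 20]);
translate([0, 0, 20]) cube([160, 20, 160]);


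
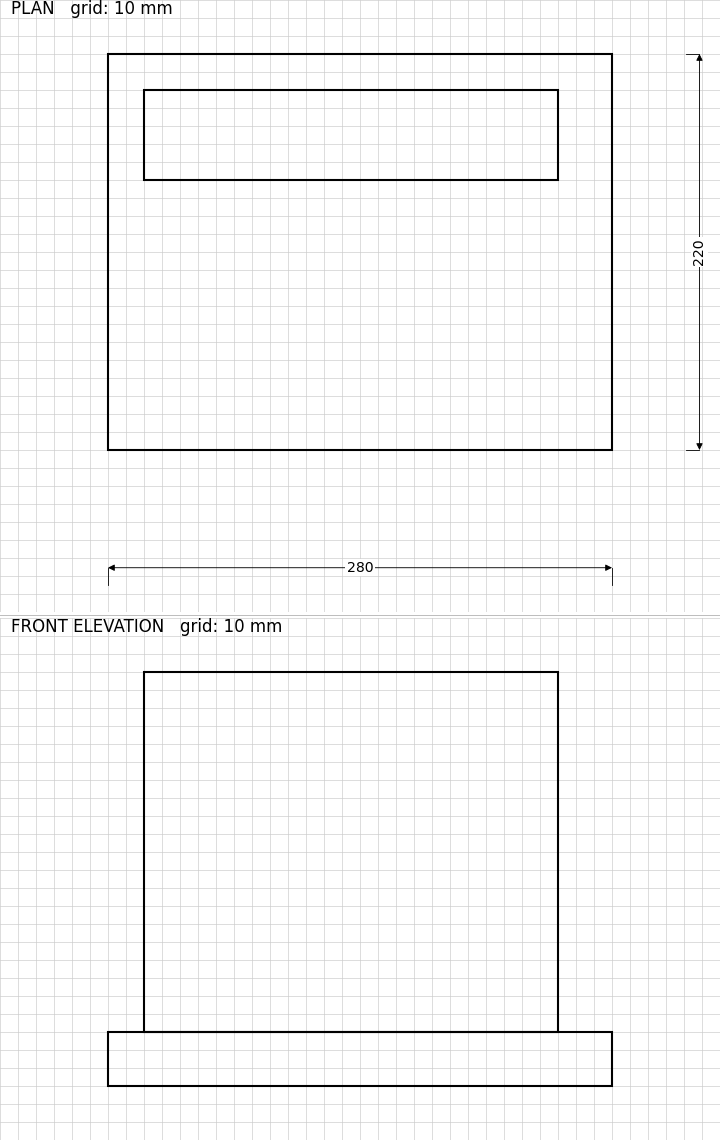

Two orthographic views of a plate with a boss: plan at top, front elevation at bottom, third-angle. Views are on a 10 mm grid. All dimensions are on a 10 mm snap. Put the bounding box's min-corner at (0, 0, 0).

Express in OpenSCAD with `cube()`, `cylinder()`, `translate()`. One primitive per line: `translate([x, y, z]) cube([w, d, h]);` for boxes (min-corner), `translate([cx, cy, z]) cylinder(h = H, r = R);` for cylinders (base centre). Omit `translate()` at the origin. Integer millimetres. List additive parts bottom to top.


cube([280, 220, 30]);
translate([20, 150, 30]) cube([230, 50, 200]);
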